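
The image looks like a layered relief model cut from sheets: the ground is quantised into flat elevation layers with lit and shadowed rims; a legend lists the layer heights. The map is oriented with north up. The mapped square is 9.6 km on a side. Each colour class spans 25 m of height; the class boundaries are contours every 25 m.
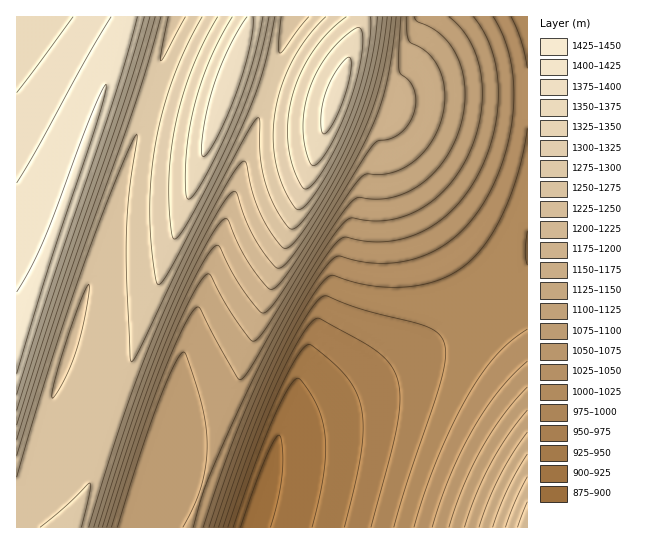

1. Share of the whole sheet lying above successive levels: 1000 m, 86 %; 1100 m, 62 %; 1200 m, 45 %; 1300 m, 24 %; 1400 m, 6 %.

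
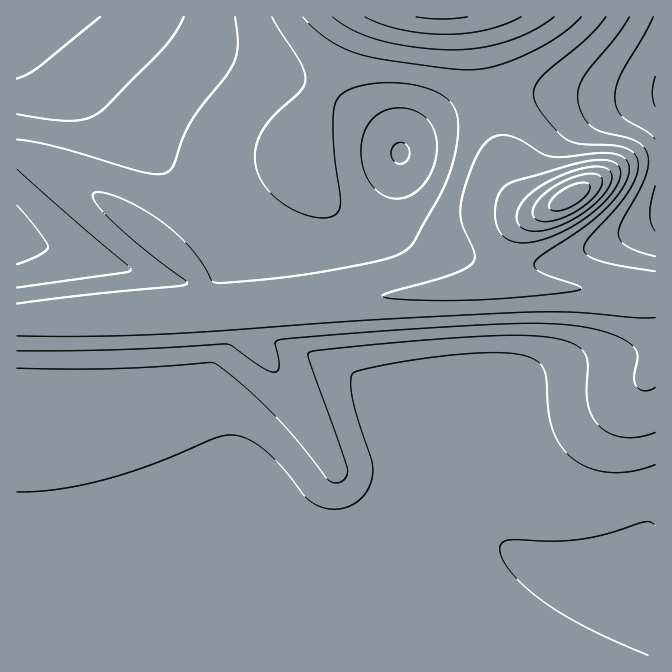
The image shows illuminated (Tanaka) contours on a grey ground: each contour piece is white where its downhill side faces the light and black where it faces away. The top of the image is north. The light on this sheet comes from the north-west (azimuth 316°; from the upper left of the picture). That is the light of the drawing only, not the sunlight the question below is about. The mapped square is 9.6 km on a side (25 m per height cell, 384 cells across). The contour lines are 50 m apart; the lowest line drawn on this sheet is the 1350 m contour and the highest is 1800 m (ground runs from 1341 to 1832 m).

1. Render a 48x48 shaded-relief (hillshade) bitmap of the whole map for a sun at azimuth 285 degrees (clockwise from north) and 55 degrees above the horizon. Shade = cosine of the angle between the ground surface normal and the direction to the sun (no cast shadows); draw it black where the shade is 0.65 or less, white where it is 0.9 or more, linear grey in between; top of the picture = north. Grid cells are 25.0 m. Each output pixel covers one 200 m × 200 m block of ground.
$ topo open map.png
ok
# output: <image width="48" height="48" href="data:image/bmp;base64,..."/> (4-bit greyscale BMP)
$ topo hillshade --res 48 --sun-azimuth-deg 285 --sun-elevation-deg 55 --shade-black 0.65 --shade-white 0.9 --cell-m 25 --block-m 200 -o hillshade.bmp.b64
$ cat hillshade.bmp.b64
<image width="48" height="48" href="data:image/bmp;base64,Qk32BAAAAAAAAHYAAAAoAAAAMAAAADAAAAABAAQAAAAAAIAEAAATCwAAEwsAABAAAAAAAAAAAAAAABEREQAiIiIAMzMzAERERABVVVUAZmZmAHd3dwCIiIgAmZmZAKqqqgC7u7sAzMzMAN3d3QDu7u4A////AKqqqqqqqqqqqqqqqqqqqqqqqqqqqqqqqqqqqqqqqqqqqqqqqqqqqqqqqqqqqqqqqqqqqqqqqqqqqqqqqqqqqqqqqqqqqqqqqqqqqqqqqqqqqqqqqqqqqqqqqqqqqqqqqqqqqqqqqqqqqqqqqqqqqqqqqqqqqqqqqqqqqqqqqqqqqqqqqqqqqqqqqqqqqqqqqqqqqqqqqqqqqqqqqqqqqqqqqqqqqqqqqqqqqqqqqqqqqqqqqqqqqqqqqqqqqqqqqqqqqqqqqqqqqqqqqqqqqqqqqqqqqqqqqqqqqqqqqqqqqqqqqpmZqqqqqqqqqqqqqqqqqqqqqqqqqqqqqYiJmqqqqqqqqqqpmqqqqqqqqqqqqqq7uYd4maqqqqqqqqqZmaqqqqqqqqqqqqu8yoZniaqqqqu7qqqZmaqqqqqqqqqqqqvMy4ZXiaqqqru7u6qZmKqqqqqqqqqqqrvMyoZniaqqqru7u7qpiKqqqqqqqqqqqrzMuXZ4maqqq7u7u7upiKqqqqqqqqqqq7zLqGZ4maqqq7vMzMuqmKqqqqqqqqqqq8zLl2eJmaqqq7vMzMy6maqqqqqqqqqqu8y5dmeJmaqqq7vMzczLqaqqqqqqqqqrvMuodniZmZqqqrvM3d3LqqqqmZmZmZqrvLqXZ3iZmZmaqrvMzd3MupmZmZmZmZmry7l2Z4iZmZmZmqu8zN3cu3d3d3d3d3eKu6hmeIiIiIiIiZmrvMzMu3d3d3d3d2ZnmYd3ZmZmZmZnd3iJqru7upmZiIiId3d3d3dmZmZmVVVVVWZniJmqmbu7uqqqqZmZmIiIh3d3dmZmZWZmd4iJiMzMzLu7u7u7uqqqqqqZmZiIh3d4iImZmczMzMzMu7u7u7u7u7u7u7uqqpmZmqqqqszMzMzMzLqau7u7u7u7zMy7uqqqqqqqqru7u8zMy6mIq7u7u7u7zMzMu6mIiZmqqru7zMzLupiIm7u7u7u7vMzMy6hlVniJmbu7zMy7qYiZqru6qqqrvMzMzMpyABRniLvMzMu6mZmqq7u6qpmqvN3d3e7GAAAUZ8zMzLupmZqru7u6qZmavN7t3e//gAAANczMy7qZmqu7u7u6mYiJve/+3d//+wAAAczLuqmaqru7u7u6mHd4re//7czv/7IAAMy7qpqqu7u7zLu6mGZorO//7bu83ckwALuqqqq7u7vMzMu6l2VnnO//7bqau7qFEKqqqqu7u7zMzMu6mGVnm97/7LqYiaqYZaqqq7u7u8zMzMu6mHZnm83u3LqYiImZh6q7u7u7vMzMzMy7qYd3irzdy6mYh3iIiLu7u7u7zMzMzMy7qYh4iavMuqmIh3d3d7u7u7u8zMzMzMy7upmImaqqqpiId3d3d7u7u7vMzMzMzMzLuqmZmZmZmYh3d2ZmZ7u7u7vMzMzMzMzLu6qZmZiIiHd2ZmZmZru7u7vMzMzMzMzMu7qpmIiHd2ZmVVVVVru7u7zMzMzMzMzMy7qpmId3ZmVVVVVVVbu7u7zMzMzMzd3MzLuqmId2ZlVVRERERQ=="/>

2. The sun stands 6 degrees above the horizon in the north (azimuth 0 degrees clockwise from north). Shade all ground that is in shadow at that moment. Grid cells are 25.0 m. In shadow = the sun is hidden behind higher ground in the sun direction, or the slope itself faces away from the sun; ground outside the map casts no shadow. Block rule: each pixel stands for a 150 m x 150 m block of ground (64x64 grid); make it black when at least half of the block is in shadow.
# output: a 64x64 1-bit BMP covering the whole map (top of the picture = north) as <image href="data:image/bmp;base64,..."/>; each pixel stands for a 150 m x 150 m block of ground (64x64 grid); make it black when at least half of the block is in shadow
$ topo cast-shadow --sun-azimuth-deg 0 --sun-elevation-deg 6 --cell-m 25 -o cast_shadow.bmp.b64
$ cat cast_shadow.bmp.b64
<image width="64" height="64" href="data:image/bmp;base64,Qk0+AgAAAAAAAD4AAAAoAAAAQAAAAEAAAAABAAEAAAAAAAACAAATCwAAEwsAAAIAAAAAAAAA////AAAAAAAAAAAAAAAAAAAAAAAAAAAAAAAAAAAAAAAAAAAAAAAAAAAAAAAAAAAAAAAAAAAAAAAAAAAAAAAAAAAAAAAAAAAAAAAAAAAAAAAAAAAAAAAAAAAAAAAAAAAAAAAAAAAAAAAAAAAAgAAAAAAAAAHAAAAAAAAAA8AAAAAAAAADwAAAAAAAAAPAAAAAAAAAAAAABwAAAAAAAAAHAAAAAAAAAA8AAAAAAAH/j4EAAAAAB///gQ///gAf//+A////AD///4D///8A////gP///4H////A////g////8D///+P////wP///5/////g//////////j///////////////////////////////8AH////////wAAAB//////AAAAAAD///wAAAAAAAAfwAAAAAAAAD/gAA4AAAAAf+AAfAAAAAB/8ADwAAAAAP/4AeAAAAAA//gDwAAAAAB//A8AAAAAAB/8HAAAAAAAB/44AAAAAAAB/mAAAAAAAAB+gAAAAAOAAB4AAAAAD8AAAAAAAAAP4AAAAAAAAB/wAAAAAAAAH/AAAAAAAAA/+AAAAAAAAD/8AAAAAAAAP/8AAAAAAAB///AAAAAAAH///gAAAAAA////AAAAAAD///+AAAAAAf///8AAAAAD////4AAAAAP////gAAAAA////+AAAAAD////4A=="/>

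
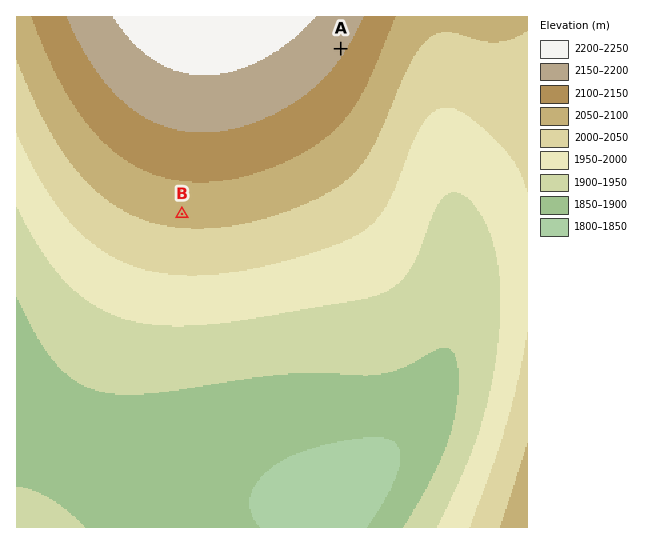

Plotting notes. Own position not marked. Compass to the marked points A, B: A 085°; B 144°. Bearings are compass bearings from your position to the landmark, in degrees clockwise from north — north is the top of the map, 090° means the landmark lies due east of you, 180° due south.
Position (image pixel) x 79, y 72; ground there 2130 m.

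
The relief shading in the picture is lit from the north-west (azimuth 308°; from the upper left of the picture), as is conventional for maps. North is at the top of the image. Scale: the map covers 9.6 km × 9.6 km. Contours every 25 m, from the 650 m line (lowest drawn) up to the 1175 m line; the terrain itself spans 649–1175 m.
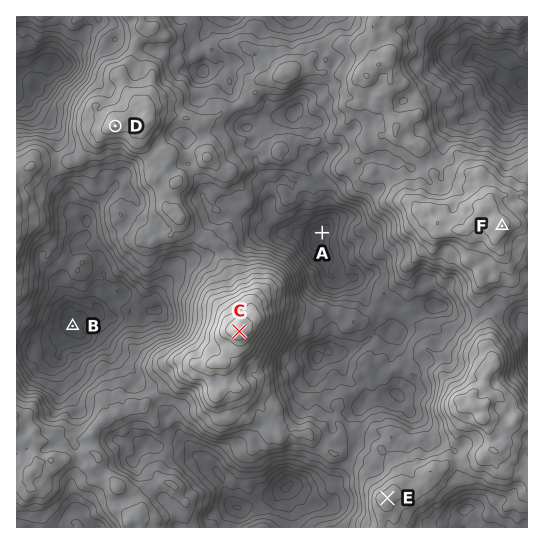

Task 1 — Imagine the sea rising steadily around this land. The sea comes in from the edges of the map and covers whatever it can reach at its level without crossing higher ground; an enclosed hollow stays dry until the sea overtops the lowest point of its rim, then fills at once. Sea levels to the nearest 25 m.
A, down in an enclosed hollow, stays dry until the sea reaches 875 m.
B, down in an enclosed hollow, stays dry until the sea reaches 800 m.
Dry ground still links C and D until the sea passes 900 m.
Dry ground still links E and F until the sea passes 925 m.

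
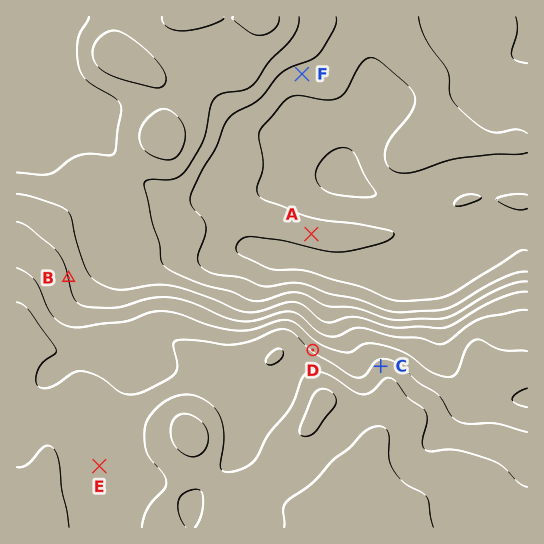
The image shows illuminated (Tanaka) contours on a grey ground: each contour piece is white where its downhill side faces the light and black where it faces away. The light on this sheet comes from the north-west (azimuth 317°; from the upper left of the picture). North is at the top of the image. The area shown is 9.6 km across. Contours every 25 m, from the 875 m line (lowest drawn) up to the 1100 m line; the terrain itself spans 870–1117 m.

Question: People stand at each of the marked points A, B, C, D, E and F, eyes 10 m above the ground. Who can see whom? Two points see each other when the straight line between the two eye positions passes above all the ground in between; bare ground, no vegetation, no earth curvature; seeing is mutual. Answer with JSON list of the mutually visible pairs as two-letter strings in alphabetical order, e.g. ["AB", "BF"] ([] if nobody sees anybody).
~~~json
["AB", "AC", "AD", "AF", "BF", "CD", "CF", "DF"]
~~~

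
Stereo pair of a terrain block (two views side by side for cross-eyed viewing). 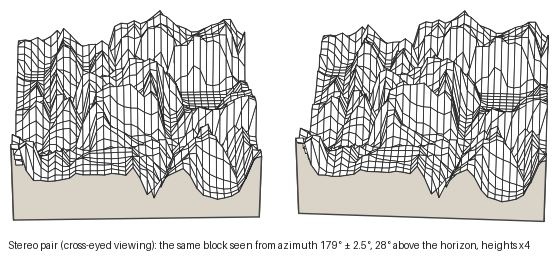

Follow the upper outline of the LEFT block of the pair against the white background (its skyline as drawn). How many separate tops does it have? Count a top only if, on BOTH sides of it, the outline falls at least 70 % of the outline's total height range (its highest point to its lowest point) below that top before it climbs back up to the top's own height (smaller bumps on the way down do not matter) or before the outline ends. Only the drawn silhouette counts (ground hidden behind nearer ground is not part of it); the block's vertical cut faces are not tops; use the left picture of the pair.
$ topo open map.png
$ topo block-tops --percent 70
1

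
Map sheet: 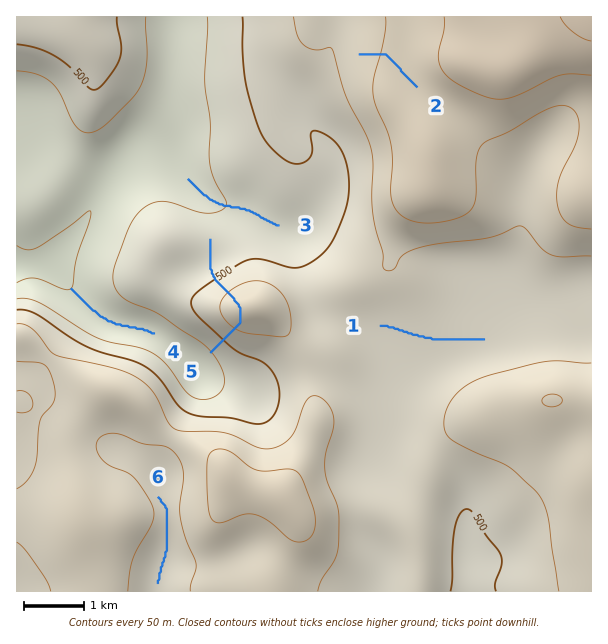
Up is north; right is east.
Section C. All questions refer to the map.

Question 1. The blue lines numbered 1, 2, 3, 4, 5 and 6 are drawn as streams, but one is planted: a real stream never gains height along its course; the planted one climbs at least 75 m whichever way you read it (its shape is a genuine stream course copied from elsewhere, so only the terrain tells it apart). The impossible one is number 5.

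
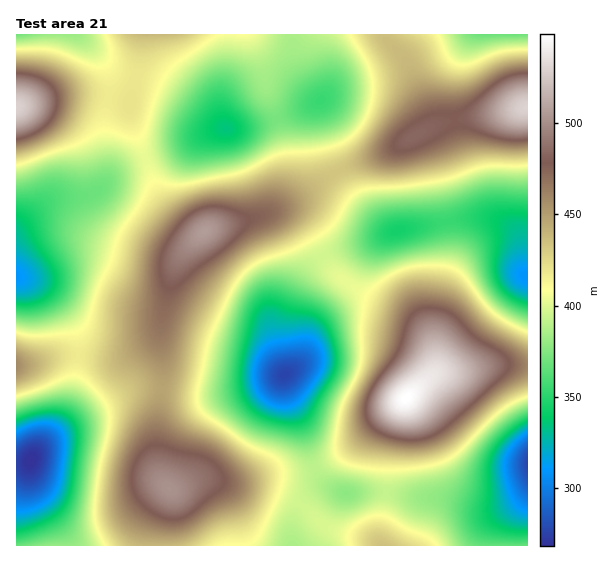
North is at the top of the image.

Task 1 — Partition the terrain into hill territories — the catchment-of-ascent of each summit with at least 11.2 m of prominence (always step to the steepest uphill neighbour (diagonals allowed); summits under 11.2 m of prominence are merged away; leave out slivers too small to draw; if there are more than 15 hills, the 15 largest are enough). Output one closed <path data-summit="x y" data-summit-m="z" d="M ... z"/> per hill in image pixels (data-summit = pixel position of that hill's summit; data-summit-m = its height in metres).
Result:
<path data-summit="205 232" data-summit-m="507" d="M319 102l-56 21-24 6-24 1-40 19-44 14-14 8-23 22-15 4-22 1-12 5-28 25-1 48 22 9 22 19 13 20 6 19-2 25-5 28-11 25-14 18 0 2 27-20 57-31 23-1 43 6 29-1 40-11 17-8 5-4 1-12-4-19 0-23 10-25 10-20 13-13 12-6 44-12 18-9-21-17-27-32-13-31z"/><path data-summit="406 399" data-summit-m="549" d="M489 218l-22 0-74 13-19 10-32 8-20 8-17 15-4 7-16 38 0 23 4 25-5 10 0 5 5 17 14 28 10 42 4 8 14 12 11 6 49 0 28 5 23 0 36 9 20 0 8-2 11-6 10-8 1-214-4-4-3-28-4-10-15-13z"/><path data-summit="527 108" data-summit-m="530" d="M527 34l-235 1 4 30 12 22 12 13 0 9 15 55 12 23 24 28 20 16 76-13 22 0 13 4 7 4 11 14 4 33 3 4z"/><path data-summit="170 489" data-summit-m="502" d="M283 375l-33 14-36 6-29-1-31-5-23 1-50 27-30 20-16 16-4 7-2 9 4 16 28 46 4 14 226 1 1-23 5-14 7-9 9-7 9-4 14 0-13-8-10-14-8-34-16-36z"/><path data-summit="17 107" data-summit-m="529" d="M78 34l-62 1 1 195 28-27 12-5 22-1 15-4 9-8 4-9-3-55 5-28-1-20-11-20z"/><path data-summit="147 35" data-summit-m="438" d="M229 34l-150 1 18 18 10 16 2 11 0 13-5 28 3 28 0 27-2 7 12-12 14-8 44-14 27-14 23-7-4-11-1-17 8-35z"/><path data-summit="383 545" data-summit-m="435" d="M527 489l-10 10-19 8-20 0-36-9-23 0-28-5-49 0-12-4-8 0-15 8-10 12-5 14-1 17 2 6 222 0 4-27 9-19z"/><path data-summit="17 365" data-summit-m="459" d="M18 277l-2 0 0 186 9 0 7-4 7-11 16-17 13-23 8-31 3-34-6-19-13-20-22-19z"/>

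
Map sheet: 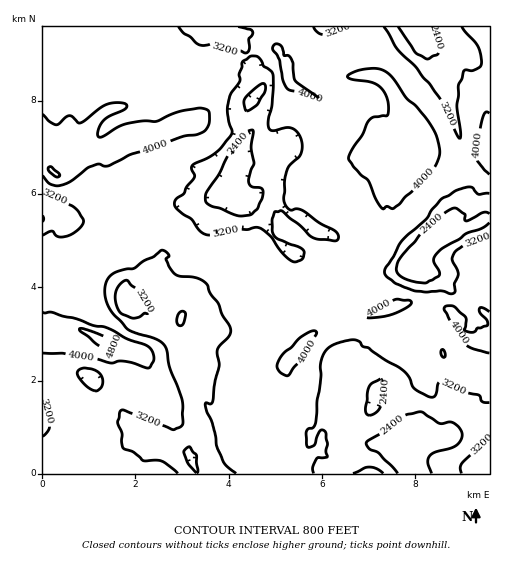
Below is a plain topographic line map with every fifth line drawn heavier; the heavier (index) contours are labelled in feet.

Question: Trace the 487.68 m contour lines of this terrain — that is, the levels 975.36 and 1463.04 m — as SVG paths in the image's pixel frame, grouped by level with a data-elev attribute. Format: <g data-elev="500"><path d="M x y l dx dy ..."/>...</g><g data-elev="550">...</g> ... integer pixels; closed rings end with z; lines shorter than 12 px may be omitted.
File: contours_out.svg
<g data-elev="975.36"><path d="M178 473l-15-11-6-2-14 1-9-9-10-3-2-2 0-13-4-12 3-11 3-1 49 20 7-3 3-3 0-21-13-36-5-21-8-7-22-6-8-4-17-19-3-8-2-8 1-12 5-7 11-5 13-2 9-7 10-5 8-6 3 1 4 4-3 5 9 14 5 2 17 2 9 5 4 11 8 9 4 12 8 13-1 8-12 14 2 16-4 14-3 22-1 2-5-1-1 2 2 7 5 11 4 22 7 17 13 11"/><path d="M313 473l0-5 4-10 10-1-1-6 2-7-2-10-2-4-4 1-6 14-5 2-3-3 0-11 3-4 4-1 3-5 6-65 5-9 10-6 15-3 7 2 4 4 5 2 18 12 17 10 6 8 5 10 14 8 7 0 3-12 4-3 18 10 19 4 3 7 7 1"/><path d="M383 473l-6-4-8-2-16 6"/><path d="M489 437l-27 26-2 5 1 5"/><path d="M43 402l5 3-2 7 0 5 4 10-2 4-5 5"/><path d="M95 391l-7-4-7-7-4-6 2-4 4-2 9 1 8 5 3 5-1 6-2 4z"/><path d="M179 325l2 1 3-3 2-8-2-4-4 1-2 3-1 7z"/><path d="M129 317l7 1 8-5 4 1 2-8-1-2-4 0-8-14-10-10-5 2-4 5-3 11 5 14z"/><path d="M292 261l-11-9-10-15-10-9-6-1-7 3-12 0-24 5-6 0-6-4-8-11-11-7-6-8 1-6 8-6 3-7 7-9-2-8 0-4 24-12 16-19 0-4-3-8-2-10 3-15 10-16-1-7 4-12 8-6 7 1 6 9 7 5 2 3 0 17-1 16-4 13 1 8 5 3 12-3 6 0 7 6 3 8 0 7-2 6-10 10-4 7-2 26 1 7 5 5 7-1 7 2 15 12 15 7 4 5 0 4-3 2-21-3-5-3-8-9-18-14-8 0-3 8 0 11 2 4 4 4 22 9 4 4-2 8-6 2z"/><path d="M489 236l-24 9-11 8-2 7 6 14-4 9 1 8-2 2-13-2-14 1-12-1-19-8-10-9 0-6 9-12 7-15 25-22 6-9 10-11 15-9 11-3 4 1 7 6 10-1"/><path d="M43 194l9 1 11 8 10 3 5 5 6 10-5 8-11 7-9 1-7-6-9 4"/><path d="M238 27l12 2 3 2-1 4-3 4 0 10-2 4-6-2-14-1-14-6-9 2-5-1-8-8-7-4-6-6"/><path d="M349 27l-23 8-8-2-4-6"/><path d="M462 27l16 19 4 17-1 3-4 3-5 2-6-1-2 1-2 8-4 6-1 22 3 23 0 8-4-4-17-36-23-31-19-18-13-22"/></g><g data-elev="1463.04"><path d="M100 346l13 1 2-2-4-5-6-3-17-7-9-1 1 2z"/><path d="M58 177l2-1-1-3-7-6-4 0 2 5z"/></g>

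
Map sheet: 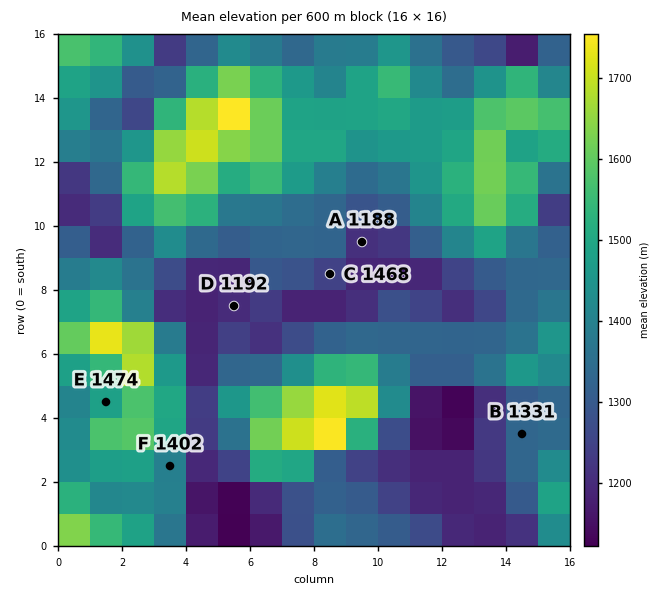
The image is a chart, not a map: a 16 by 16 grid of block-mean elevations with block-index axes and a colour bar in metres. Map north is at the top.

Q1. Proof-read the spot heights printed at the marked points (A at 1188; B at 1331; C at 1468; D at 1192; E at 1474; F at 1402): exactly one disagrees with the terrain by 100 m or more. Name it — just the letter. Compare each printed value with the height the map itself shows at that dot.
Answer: C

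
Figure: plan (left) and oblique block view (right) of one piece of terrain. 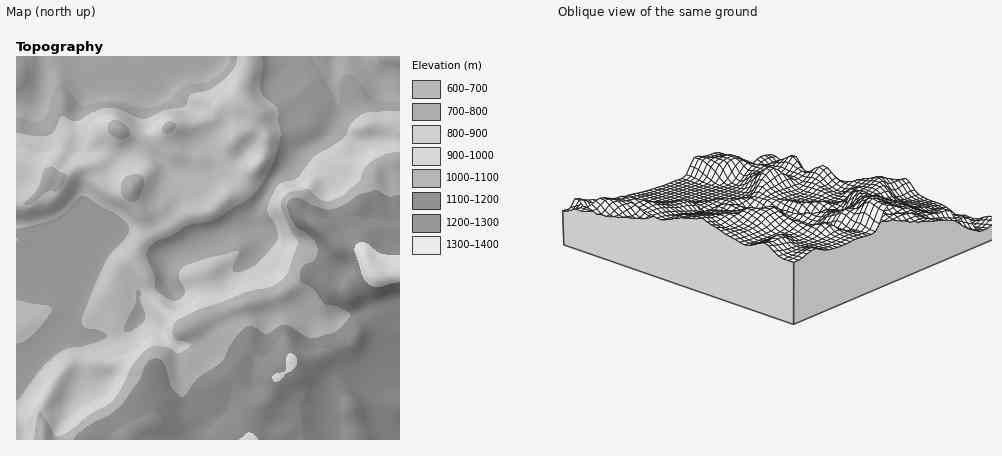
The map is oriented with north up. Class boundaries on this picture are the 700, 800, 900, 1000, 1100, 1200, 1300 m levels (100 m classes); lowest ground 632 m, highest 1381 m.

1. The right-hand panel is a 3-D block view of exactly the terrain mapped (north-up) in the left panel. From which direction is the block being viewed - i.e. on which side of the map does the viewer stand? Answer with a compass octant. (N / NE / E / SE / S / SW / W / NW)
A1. SE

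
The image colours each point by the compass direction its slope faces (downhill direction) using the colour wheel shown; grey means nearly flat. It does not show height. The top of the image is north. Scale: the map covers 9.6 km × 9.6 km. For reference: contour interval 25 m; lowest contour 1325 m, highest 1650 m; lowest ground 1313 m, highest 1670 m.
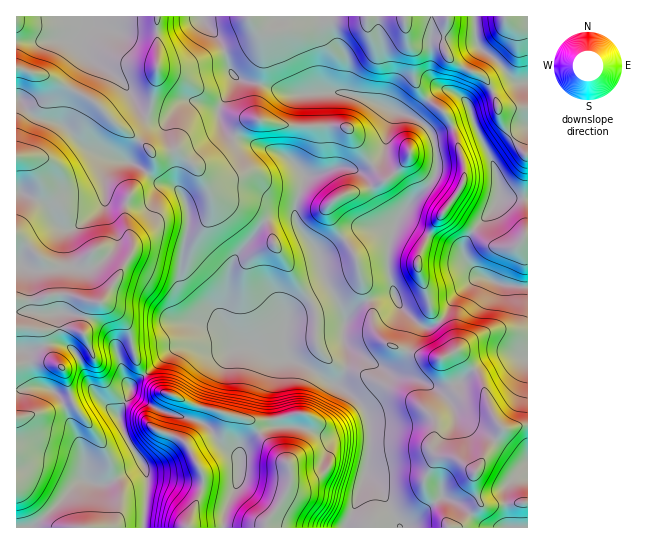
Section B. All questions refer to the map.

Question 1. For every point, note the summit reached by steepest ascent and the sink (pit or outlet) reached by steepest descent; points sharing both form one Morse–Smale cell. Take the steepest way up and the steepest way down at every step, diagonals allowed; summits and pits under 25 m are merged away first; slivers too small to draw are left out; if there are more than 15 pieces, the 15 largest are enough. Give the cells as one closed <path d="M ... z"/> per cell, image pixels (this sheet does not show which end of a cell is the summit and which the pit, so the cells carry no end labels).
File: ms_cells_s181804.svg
<path d="M127 161l-14 0-5 5-4 9 0 30-10 10-23 14-9-1-9-10-2-8-8-7-22-11-5 1 0 196 26-2 9 2 8 6 24 56 1 27 10 6 13 0 9-5-4-6-4-19-13-23-19-22-5-11-6-25-16-18-8-26 29-1 12 4 1-10 5-16 3-3 12 0 22 19 6 12 6 29 8 12 24-23 12-5 60 1 6-2-5-2-25-28-16-9-20-24 0-25 7-29 0-20-5-14-8-8-18-6-14-12z"/><path d="M474 16l-271 0 0 3 17 22 12 33 9 6 25 5 27 10 29-3 27 1 61 23 12 7 11 12 40-15 20 43 6 19 1 15 27 2 1-116-13-2-24-25-12-9-3-6z"/><path d="M73 40l-57 2 0 56 4 1 11 16 32 10 24 23 24 11 20 4 12 6 14 12 16 4 7 6 8 18 0 20-7 29-1 21 5 11 10 11 28 22 0-13 4-12 1-20 7-20 31-38 11-4 18 1 1-15 8-20-1-9-16-16-24-10-33-11-7-7-4-10 0-10-4-2-26-7-11 5-13 14-12 0-7-3-6-5-13-24-12-11-22-15-10-10-4-8z"/><path d="M394 295l-8 0-17 5-14 8-8 10-4 16 4 13 0 18-10 21 14 9 13 12 4 8 3 27-4 33 14 16 19 36 55 1 6-3 19-20-7-23 2-9 25-42 3-3 4 1 21-4 0-67-15-5-18 3-21 13-13 14-16 6-8 0-23-10-21-3-9-6 6 1 5-3 9-9 13-34-18-20z"/><path d="M293 216l-16 0-11 4-29 34-8 17-6 48 9 15 10 10 27 11 15 3-7 7-5 28 3 24 4 10 18 0 29 9 25-7 16-1 2-7-5-14-13-12-14-9 10-21 0-18-4-13 2-13 10-13 14-8 26-6-7-23 0-21 5-20-20-2-14 1-40 26-18-24z"/><path d="M473 120l-19 5-22 10 5 20-1 19-5 9-19 18-11 13-8 15-4 13-1 29 9 31 20 21 10 5 10-4 8-9 6-12 8-11 15-12 9-3-6-4-10-11-4-12 4-11 30-36 3-12-7-28z"/><path d="M369 427l-24 4-14 5-34-9-27 0-15 8-14 12-2 32-15 34 0 14 121 1 11-23 11-32 4-31 0-13z"/><path d="M202 16l-113 0-2 11-10 15 6 9 10 10 22 15 12 11 13 24 9 6 16 2 13-14 11-5 30 8 16-26 0-5-6-8-2-14-7-14-16-19z"/><path d="M237 77l-18 32 1 14 10 13 33 11 24 10 18 19 13-1 16-7 16 0 12 3 19-14 13-46-45-18-27-1-29 3z"/><path d="M250 347l-69 0-12 5-24 22 8 12 8 6 12 3 24 10 2 5-3 11 13 6 10 15 16 11 4 6 2-12 9-8 20-12 9-1-4-9-3-24 5-28 7-7-15-3z"/><path d="M485 277l-11 3-15 12-8 11-6 12-8 9-10 4-9-5-14 36-9 9-5 3-6-1 9 6 21 3 23 10 8 0 16-6 13-14 21-13 18-3 14 4 1-70-25-2z"/><path d="M103 303l-12 0-3 3-5 16-1 10-12-4-30 2 3 3 1 10 5 12 16 18 6 25 5 11 27 34 8 19 1 11 3 5 3 1 25-16-19-30-5-20 12-20 1-8 12-11-7-11-6-29-6-12z"/><path d="M19 99l-3 0 0 92 27 12 8 7 2 8 9 10 9 1 23-14 10-10 1-34 8-10 8 0-10-2-24-11-24-23-28-8-8-7z"/><path d="M42 387l-26 3 1 138 14 0 19-16 29-31 6-2-2-28-18-44-10-15z"/><path d="M131 391l-12 22 0 4 5 16 19 30 4 11-3 53 43 1 16-41 0-13-18-31 10-22-32-9-25-13-6-5z"/>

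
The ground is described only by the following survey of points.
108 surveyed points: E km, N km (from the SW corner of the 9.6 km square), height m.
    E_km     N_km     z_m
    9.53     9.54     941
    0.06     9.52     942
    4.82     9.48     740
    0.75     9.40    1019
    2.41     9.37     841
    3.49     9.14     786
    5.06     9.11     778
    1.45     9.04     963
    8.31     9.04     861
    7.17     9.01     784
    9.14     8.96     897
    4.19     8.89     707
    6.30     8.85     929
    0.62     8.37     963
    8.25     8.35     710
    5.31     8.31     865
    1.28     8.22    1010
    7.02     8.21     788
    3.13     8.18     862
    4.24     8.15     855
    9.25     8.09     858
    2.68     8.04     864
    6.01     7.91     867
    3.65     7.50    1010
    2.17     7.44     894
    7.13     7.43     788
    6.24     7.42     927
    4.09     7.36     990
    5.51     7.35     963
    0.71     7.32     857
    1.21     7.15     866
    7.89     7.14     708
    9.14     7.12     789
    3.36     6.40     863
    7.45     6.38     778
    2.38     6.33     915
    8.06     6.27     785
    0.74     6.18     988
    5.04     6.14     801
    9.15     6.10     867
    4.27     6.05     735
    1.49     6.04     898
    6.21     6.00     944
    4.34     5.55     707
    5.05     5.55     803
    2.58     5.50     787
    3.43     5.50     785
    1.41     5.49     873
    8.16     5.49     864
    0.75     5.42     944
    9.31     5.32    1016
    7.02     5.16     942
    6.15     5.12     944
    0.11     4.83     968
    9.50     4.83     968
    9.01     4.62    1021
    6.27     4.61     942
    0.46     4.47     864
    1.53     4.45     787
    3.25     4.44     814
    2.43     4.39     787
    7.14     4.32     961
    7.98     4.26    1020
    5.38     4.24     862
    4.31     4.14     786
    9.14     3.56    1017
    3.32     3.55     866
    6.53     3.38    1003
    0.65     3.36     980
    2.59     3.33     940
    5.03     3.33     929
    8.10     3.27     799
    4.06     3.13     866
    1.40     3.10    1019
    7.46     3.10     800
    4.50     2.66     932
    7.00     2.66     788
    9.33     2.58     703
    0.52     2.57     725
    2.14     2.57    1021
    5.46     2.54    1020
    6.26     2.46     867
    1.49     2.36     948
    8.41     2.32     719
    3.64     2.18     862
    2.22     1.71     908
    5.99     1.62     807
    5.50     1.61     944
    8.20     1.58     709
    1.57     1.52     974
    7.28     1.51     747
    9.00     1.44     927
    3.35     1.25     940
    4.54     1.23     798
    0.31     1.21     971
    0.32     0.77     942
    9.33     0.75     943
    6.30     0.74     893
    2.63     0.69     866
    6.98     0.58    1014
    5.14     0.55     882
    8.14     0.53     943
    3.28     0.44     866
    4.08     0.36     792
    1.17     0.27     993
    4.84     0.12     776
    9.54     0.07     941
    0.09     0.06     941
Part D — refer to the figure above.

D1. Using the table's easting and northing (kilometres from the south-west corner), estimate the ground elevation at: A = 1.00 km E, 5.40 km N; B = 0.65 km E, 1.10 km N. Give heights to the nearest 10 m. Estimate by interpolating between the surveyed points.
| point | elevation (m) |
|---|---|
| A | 940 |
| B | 960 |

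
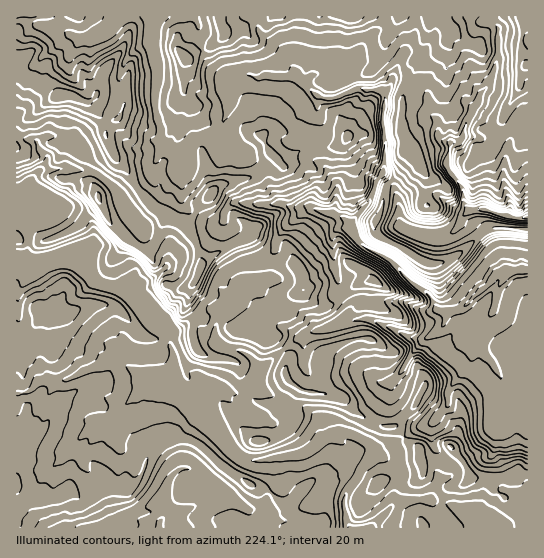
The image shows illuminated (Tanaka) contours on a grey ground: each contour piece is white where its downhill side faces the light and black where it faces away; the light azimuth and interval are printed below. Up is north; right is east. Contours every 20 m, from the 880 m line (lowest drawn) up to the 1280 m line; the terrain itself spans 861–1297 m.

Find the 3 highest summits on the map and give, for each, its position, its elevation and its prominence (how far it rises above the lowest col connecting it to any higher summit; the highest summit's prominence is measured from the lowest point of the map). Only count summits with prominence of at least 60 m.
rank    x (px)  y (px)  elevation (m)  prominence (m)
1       61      95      1297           436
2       183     57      1232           79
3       53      311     1153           88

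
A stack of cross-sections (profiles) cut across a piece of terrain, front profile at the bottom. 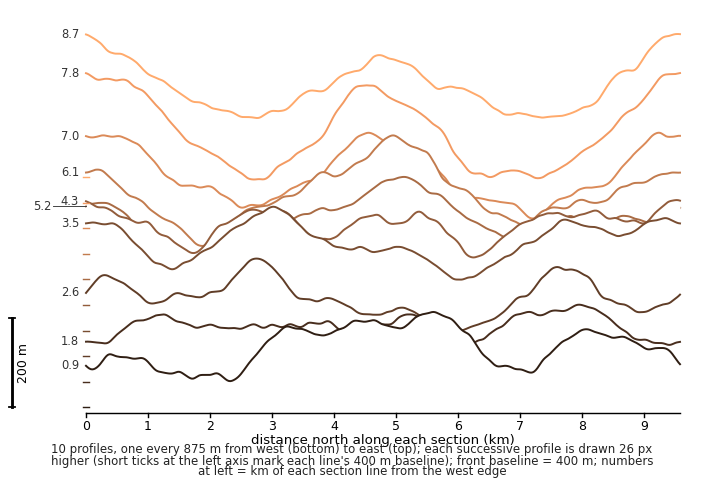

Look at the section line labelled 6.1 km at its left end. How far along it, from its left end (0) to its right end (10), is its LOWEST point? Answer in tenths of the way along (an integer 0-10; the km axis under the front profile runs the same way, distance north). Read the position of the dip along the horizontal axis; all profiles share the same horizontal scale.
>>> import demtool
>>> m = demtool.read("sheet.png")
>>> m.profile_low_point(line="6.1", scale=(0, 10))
2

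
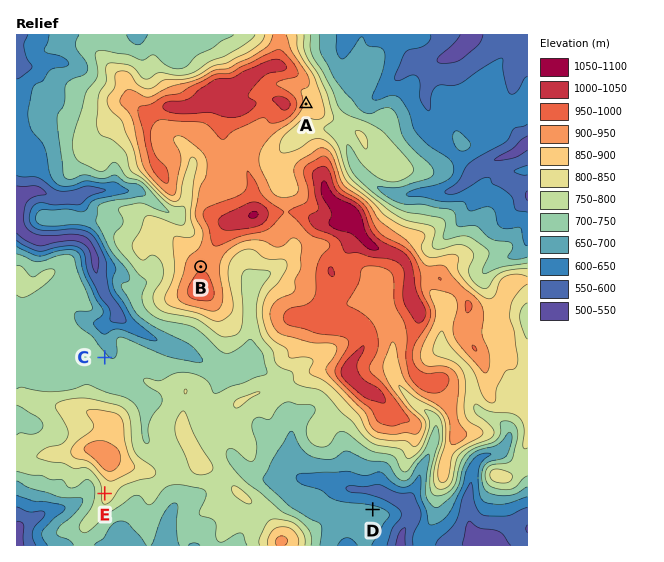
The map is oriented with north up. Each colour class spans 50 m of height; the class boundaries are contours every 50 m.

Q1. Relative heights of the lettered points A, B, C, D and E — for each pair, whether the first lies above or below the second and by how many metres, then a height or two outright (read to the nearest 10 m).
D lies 280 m below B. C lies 230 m below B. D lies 220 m below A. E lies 160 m above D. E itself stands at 820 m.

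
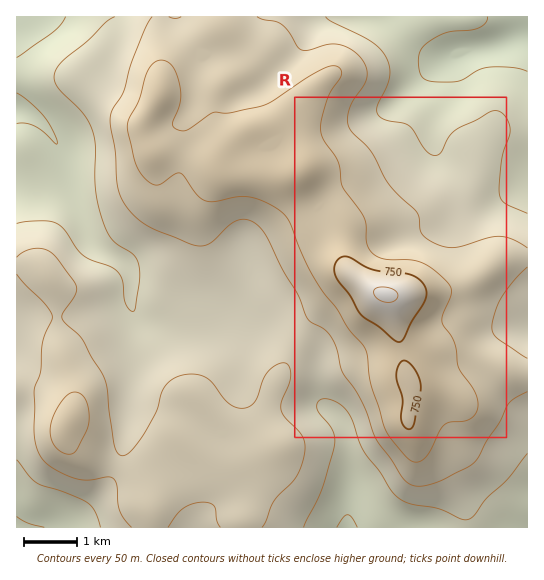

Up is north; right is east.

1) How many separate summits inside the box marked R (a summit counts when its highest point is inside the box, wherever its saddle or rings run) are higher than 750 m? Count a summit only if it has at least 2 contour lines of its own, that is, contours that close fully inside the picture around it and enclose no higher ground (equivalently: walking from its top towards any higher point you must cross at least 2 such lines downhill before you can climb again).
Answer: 1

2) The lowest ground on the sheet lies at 510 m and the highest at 810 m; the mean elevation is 650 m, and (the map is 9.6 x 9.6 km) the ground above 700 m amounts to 15.6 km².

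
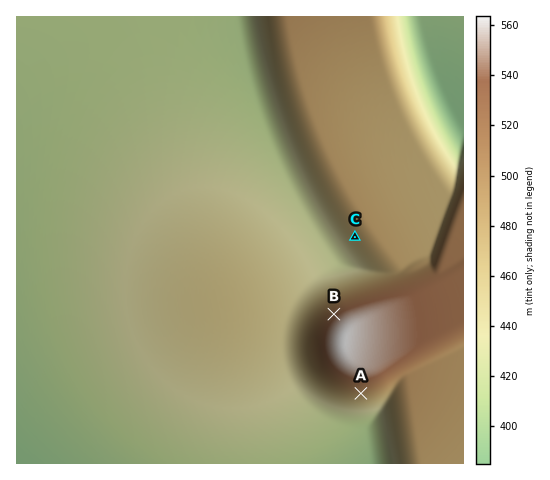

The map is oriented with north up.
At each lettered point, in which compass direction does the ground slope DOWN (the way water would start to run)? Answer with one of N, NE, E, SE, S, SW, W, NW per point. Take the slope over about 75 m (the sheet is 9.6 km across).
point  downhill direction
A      S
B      NW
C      SW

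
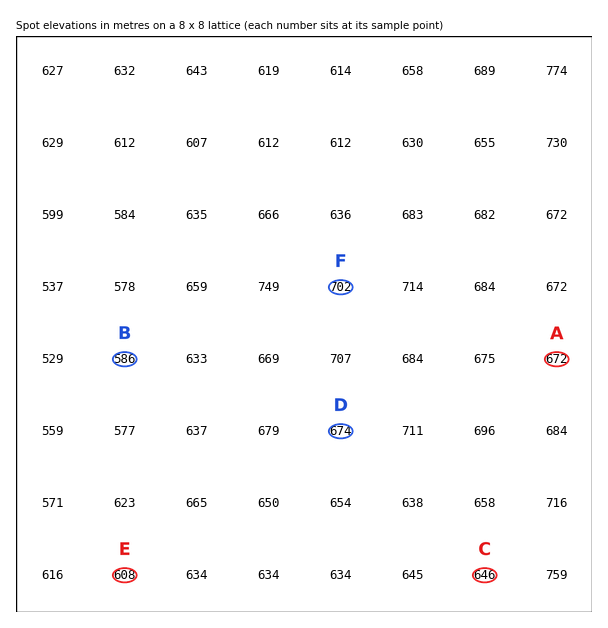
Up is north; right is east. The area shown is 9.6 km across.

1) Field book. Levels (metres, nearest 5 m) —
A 670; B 585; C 645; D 675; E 610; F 700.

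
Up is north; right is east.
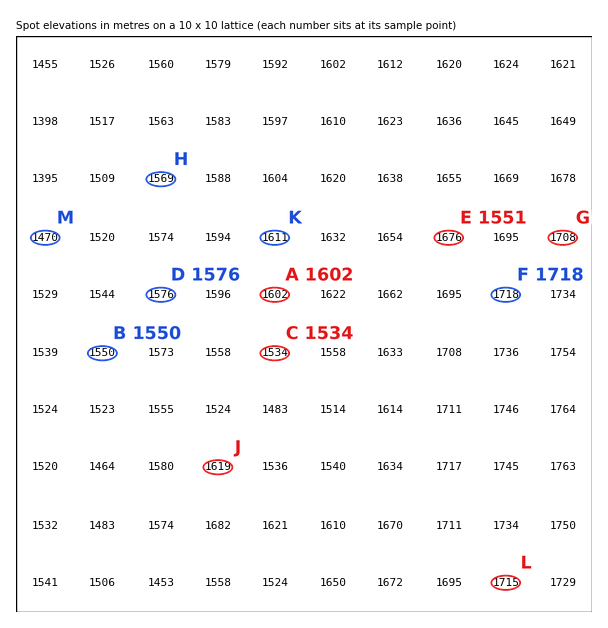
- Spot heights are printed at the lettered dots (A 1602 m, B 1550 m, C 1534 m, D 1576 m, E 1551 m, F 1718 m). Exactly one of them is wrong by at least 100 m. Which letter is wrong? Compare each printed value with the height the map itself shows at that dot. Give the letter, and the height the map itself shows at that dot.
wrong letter E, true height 1676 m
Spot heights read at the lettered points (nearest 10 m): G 1710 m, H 1570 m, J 1620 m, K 1610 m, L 1720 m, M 1470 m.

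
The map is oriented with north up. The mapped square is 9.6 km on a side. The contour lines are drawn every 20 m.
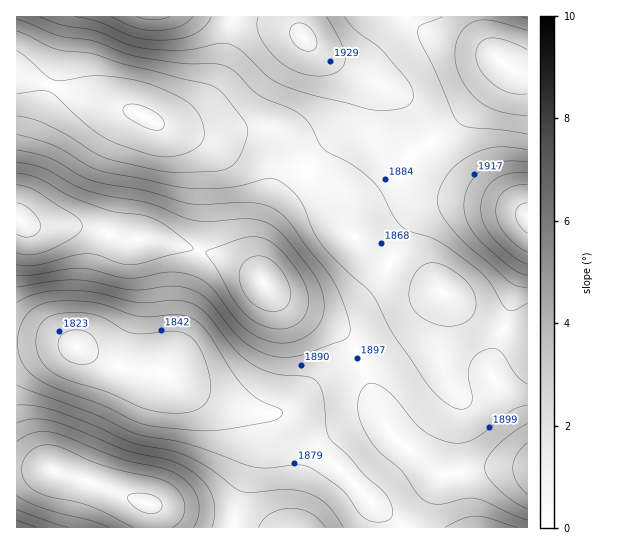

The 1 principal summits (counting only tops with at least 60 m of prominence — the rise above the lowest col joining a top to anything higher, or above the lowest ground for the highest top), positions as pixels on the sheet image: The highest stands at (147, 503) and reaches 1983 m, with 101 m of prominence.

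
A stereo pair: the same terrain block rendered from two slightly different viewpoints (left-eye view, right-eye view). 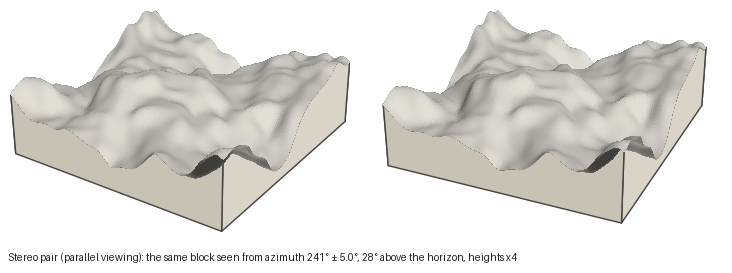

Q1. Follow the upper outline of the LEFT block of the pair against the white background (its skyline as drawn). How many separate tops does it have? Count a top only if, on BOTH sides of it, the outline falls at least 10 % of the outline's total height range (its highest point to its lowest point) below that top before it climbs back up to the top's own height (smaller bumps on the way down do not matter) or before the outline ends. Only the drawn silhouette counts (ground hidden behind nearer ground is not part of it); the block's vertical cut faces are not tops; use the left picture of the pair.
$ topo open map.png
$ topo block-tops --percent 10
3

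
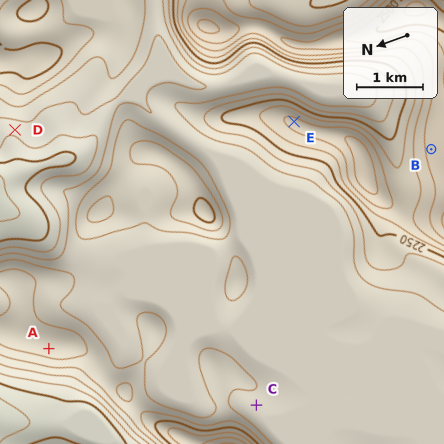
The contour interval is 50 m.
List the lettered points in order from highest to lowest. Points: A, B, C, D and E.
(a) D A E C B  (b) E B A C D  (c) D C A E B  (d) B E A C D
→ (d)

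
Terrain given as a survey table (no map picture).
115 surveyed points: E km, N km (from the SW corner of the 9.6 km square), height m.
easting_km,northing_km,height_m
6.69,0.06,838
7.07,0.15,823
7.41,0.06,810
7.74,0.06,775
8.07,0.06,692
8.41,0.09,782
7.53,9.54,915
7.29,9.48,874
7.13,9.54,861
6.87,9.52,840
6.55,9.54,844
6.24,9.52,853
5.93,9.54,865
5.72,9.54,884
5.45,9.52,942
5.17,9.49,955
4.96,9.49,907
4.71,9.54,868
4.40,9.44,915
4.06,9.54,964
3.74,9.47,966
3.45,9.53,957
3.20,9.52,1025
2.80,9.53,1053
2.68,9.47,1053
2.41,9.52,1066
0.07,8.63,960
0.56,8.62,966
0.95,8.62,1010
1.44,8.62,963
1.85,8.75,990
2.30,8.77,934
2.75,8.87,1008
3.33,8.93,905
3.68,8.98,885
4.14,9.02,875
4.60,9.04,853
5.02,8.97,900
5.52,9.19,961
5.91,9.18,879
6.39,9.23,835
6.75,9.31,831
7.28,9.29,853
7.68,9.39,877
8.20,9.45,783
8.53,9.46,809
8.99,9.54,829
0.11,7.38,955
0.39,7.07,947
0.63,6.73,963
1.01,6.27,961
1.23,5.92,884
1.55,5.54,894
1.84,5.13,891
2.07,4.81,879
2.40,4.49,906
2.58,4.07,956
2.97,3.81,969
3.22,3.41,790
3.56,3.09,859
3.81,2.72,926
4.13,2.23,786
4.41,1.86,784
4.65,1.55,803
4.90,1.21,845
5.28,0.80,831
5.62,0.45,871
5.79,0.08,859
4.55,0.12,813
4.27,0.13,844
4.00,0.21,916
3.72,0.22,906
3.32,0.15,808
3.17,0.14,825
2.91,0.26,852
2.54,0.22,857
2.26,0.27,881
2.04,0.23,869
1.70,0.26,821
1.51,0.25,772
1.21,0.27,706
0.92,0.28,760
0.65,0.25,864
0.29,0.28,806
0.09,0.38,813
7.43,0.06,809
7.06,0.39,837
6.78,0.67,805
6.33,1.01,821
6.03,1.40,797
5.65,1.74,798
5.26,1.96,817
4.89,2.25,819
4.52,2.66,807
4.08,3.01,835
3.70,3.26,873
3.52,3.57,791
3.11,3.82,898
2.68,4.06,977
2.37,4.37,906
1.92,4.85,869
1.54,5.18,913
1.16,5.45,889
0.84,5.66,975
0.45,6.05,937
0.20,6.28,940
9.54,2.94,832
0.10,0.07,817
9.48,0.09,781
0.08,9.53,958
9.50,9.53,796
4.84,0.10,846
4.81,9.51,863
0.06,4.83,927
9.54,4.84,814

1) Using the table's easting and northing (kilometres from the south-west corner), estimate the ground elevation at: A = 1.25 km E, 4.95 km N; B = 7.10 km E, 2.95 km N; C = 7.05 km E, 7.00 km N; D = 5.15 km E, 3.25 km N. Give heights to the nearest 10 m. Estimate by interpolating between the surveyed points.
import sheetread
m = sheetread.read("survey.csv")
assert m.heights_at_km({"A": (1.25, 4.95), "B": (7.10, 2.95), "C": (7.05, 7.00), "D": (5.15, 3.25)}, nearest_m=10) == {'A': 930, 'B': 750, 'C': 890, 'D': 790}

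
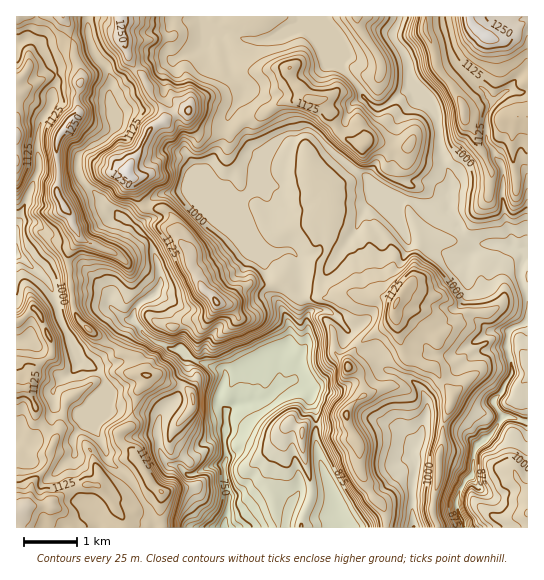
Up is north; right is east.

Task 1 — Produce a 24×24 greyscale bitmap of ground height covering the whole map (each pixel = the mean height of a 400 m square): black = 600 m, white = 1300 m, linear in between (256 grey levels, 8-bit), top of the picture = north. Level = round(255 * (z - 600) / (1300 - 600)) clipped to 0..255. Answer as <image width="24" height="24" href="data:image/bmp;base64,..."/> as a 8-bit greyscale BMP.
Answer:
<image width="24" height="24" href="data:image/bmp;base64,Qk12BgAAAAAAADYEAAAoAAAAGAAAABgAAAABAAgAAAAAAEACAAATCwAAEwsAAAABAAAAAAAAAAAAAAEBAQACAgIAAwMDAAQEBAAFBQUABgYGAAcHBwAICAgACQkJAAoKCgALCwsADAwMAA0NDQAODg4ADw8PABAQEAAREREAEhISABMTEwAUFBQAFRUVABYWFgAXFxcAGBgYABkZGQAaGhoAGxsbABwcHAAdHR0AHh4eAB8fHwAgICAAISEhACIiIgAjIyMAJCQkACUlJQAmJiYAJycnACgoKAApKSkAKioqACsrKwAsLCwALS0tAC4uLgAvLy8AMDAwADExMQAyMjIAMzMzADQ0NAA1NTUANjY2ADc3NwA4ODgAOTk5ADo6OgA7OzsAPDw8AD09PQA+Pj4APz8/AEBAQABBQUEAQkJCAENDQwBEREQARUVFAEZGRgBHR0cASEhIAElJSQBKSkoAS0tLAExMTABNTU0ATk5OAE9PTwBQUFAAUVFRAFJSUgBTU1MAVFRUAFVVVQBWVlYAV1dXAFhYWABZWVkAWlpaAFtbWwBcXFwAXV1dAF5eXgBfX18AYGBgAGFhYQBiYmIAY2NjAGRkZABlZWUAZmZmAGdnZwBoaGgAaWlpAGpqagBra2sAbGxsAG1tbQBubm4Ab29vAHBwcABxcXEAcnJyAHNzcwB0dHQAdXV1AHZ2dgB3d3cAeHh4AHl5eQB6enoAe3t7AHx8fAB9fX0Afn5+AH9/fwCAgIAAgYGBAIKCggCDg4MAhISEAIWFhQCGhoYAh4eHAIiIiACJiYkAioqKAIuLiwCMjIwAjY2NAI6OjgCPj48AkJCQAJGRkQCSkpIAk5OTAJSUlACVlZUAlpaWAJeXlwCYmJgAmZmZAJqamgCbm5sAnJycAJ2dnQCenp4An5+fAKCgoAChoaEAoqKiAKOjowCkpKQApaWlAKampgCnp6cAqKioAKmpqQCqqqoAq6urAKysrACtra0Arq6uAK+vrwCwsLAAsbGxALKysgCzs7MAtLS0ALW1tQC2trYAt7e3ALi4uAC5ubkAurq6ALu7uwC8vLwAvb29AL6+vgC/v78AwMDAAMHBwQDCwsIAw8PDAMTExADFxcUAxsbGAMfHxwDIyMgAycnJAMrKygDLy8sAzMzMAM3NzQDOzs4Az8/PANDQ0ADR0dEA0tLSANPT0wDU1NQA1dXVANbW1gDX19cA2NjYANnZ2QDa2toA29vbANzc3ADd3d0A3t7eAN/f3wDg4OAA4eHhAOLi4gDj4+MA5OTkAOXl5QDm5uYA5+fnAOjo6ADp6ekA6urqAOvr6wDs7OwA7e3tAO7u7gDv7+8A8PDwAPHx8QDy8vIA8/PzAPT09AD19fUA9vb2APf39wD4+PgA+fn5APr6+gD7+/sA/Pz8AP39/QD+/v4A////AN3Pxbu9u7WKVC0yRlJdUE91mXOaXnCQnNXNxMDBuL+ickQ7UVVaU2GdmHmdXnWGmbi0s8C4ubGDaUBNWl5fVIymgnadgVyPmKm0qLCsvpGBbURIYWprZqenf3WXlWB/hqqxqJ2tsYySckBBWXR0fLSfgXiJjmhhc7WropibqZGShz07Q11ddrObi4eJo31jbcSjop6bsquYiEQ+P0BDXZ6vo5eZrZNueb+tlZOlt7OIbU1DQUFGdLGnnqeto6CHdK20k6GroIFsf4FmTURLhp+iqbKtopSBd7KvnbSQepGfr7O0jF5hjJSevbyyqpqHcqubqZeDgoeVveHDlHqFkZ+kwMe4oJKVgJKLrZiNl4Sd2syvl46Nlp6irMe1i3+EeoKVtq25tI++2LWUioqLkZOXmaCPfnx6dI2uzc23oKLTyJmJiYuPk46QjYKCf3p3dZbD4rGVm7nGmYiIio2SlZCHgIB+fY2Lh57P16Ktx7mciIiIiYuTlpCAfoN/fpqjqbjFv7Pj9NuhiIqLiIuVloyElZiGgJmrtMbHvrDX69enmZaRiIuVjZqwp6mMjKyuvszK4raqyOPJu6ihl42Mnru8pqiPpsK/ycy33siks9ji2KymraquwbOil5CHt8vCztK7z8aov9bOya2hp7jDvq+emoWSxr+7wNDCz8q41MCqpaChqr+3nZqno4m7wsPMx8DAz7nS37qnnp2enaKll5mqlZbHw+Hq3MjM1Lzg4b+pnpyfn5mXl6WrjqbJzfXu5g=="/>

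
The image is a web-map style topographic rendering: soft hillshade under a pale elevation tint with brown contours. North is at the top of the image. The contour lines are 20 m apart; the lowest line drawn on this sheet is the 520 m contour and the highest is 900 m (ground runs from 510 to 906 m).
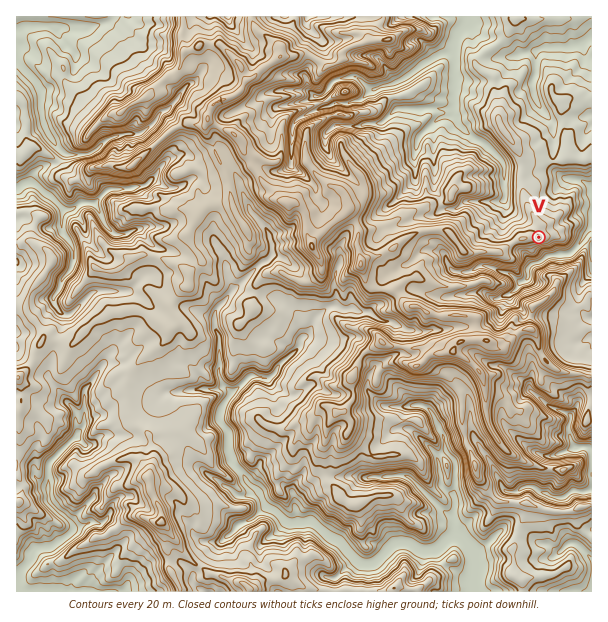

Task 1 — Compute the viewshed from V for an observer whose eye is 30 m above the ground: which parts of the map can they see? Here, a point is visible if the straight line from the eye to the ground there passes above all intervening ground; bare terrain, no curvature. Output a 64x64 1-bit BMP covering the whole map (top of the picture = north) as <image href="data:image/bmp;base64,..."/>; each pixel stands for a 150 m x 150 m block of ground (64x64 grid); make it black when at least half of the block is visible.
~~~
<image width="64" height="64" href="data:image/bmp;base64,Qk0+AgAAAAAAAD4AAAAoAAAAQAAAAEAAAAABAAEAAAAAAAACAAATCwAAEwsAAAIAAAAAAAAA////AAAAAAAAAAAAAAAAAAAAAAAAAAAAAAAAAAAAAAAAAAAAAAAAAAAAAAAAAAAAAAAAAAAAAAAAAAAAAAAAAAAAAAAAAAAAAAAAAAAAAAAAAAAAAAAAAAAAAAAAAAAAAAAAAAAAAAAAAAAAAAAAAAAAAAAAAAAAAAAAAAAAAAAAAAAAAAAAAAAAAAAAAAAAAAAAAAAAAAAAAAAAAAAAAAAAAAAAAAAAAAAAAAAAAAAAAAAAAAAAAAAAAAAAAAAAAAAAAAAAAAAAAAAAAAAAAAAAAAAAAAAAAAAAAAAAAAAAAAAAAAAGAAAAAAAAAD8AAAAAAAAAH8AAAAAAAAAfAAAAAAAAB/8AAAAAAAAcE+AAAAAAAAAB8AAAAAAAB//YAAAAAAAAAPwAAAAAAAABPgAAAAAAACMGAAAAAAAAf0AAAAAAAABw+AAAAAAAAPh4AAAAAAAAeHgAAAAABgQ5mAAAAAAHgv2AAAAAAA3A/OAAAAAAAcA8+AAAAAADgHz/AAAAAAcABP8AAAAABgAD/QAAAAAMAA/9AAAAAAgAHv8AAAAAAAAcDwAAAAAgAAQcAAAAAAAAwB8AAAAAAAOAHwAAAEAID4AwAAAAfEAHgQAAAAAeIAMAgAAAAA8f4QBAAAAABwn4AEAAAAAEB/8CQAAAAAAAfwPgAAAAAAAbA/gAAAAAAAAH/w=="/>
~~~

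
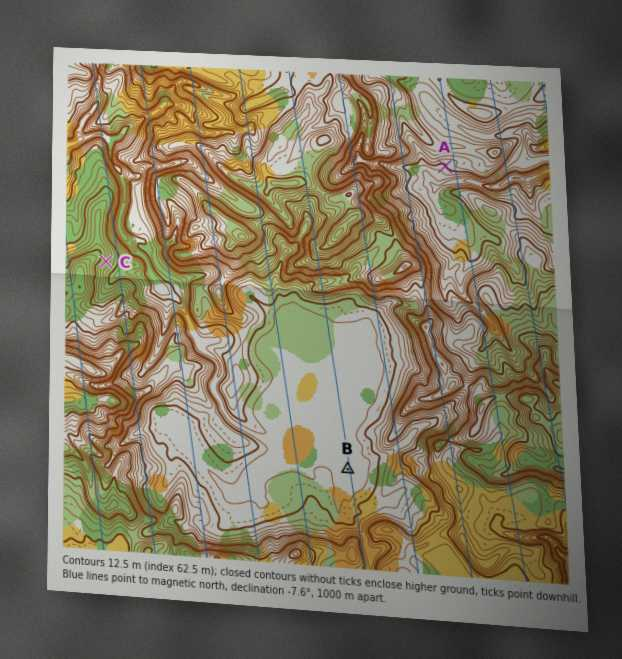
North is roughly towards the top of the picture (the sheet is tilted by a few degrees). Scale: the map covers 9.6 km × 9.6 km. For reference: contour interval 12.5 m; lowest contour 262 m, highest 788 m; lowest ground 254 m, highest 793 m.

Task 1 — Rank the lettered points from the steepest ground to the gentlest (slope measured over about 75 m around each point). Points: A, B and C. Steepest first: C A B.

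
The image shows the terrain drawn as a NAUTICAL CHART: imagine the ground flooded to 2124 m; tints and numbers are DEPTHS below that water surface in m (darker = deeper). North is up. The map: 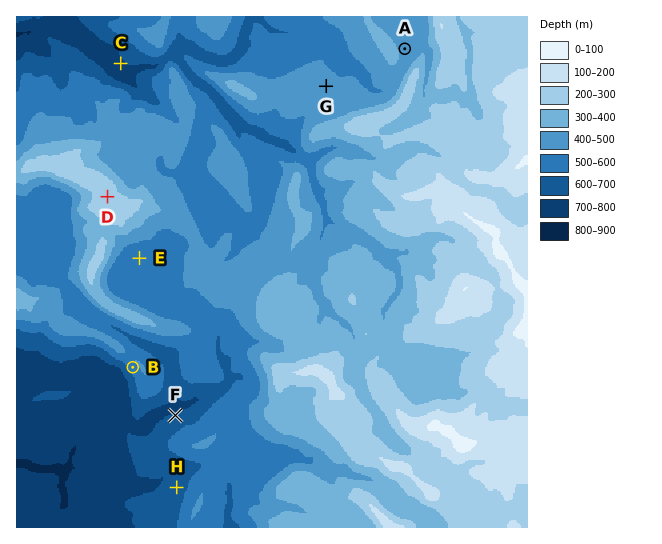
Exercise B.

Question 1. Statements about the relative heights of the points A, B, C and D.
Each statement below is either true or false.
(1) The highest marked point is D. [true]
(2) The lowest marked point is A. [false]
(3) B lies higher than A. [false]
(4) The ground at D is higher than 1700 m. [true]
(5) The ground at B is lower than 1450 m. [false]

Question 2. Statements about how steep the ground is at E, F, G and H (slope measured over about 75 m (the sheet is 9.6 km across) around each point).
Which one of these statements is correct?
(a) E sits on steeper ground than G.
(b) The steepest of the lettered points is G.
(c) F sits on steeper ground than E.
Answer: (c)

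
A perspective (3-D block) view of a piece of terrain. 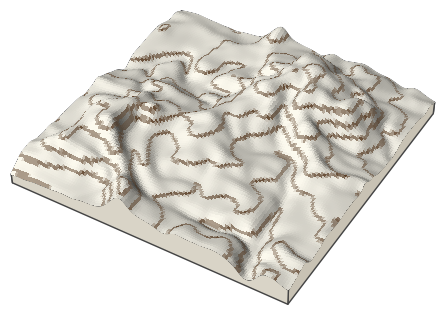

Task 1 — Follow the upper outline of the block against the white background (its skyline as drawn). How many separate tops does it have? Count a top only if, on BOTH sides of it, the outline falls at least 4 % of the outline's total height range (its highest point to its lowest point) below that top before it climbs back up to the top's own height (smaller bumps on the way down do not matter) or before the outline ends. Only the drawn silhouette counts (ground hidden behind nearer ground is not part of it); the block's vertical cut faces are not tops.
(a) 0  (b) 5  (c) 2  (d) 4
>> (c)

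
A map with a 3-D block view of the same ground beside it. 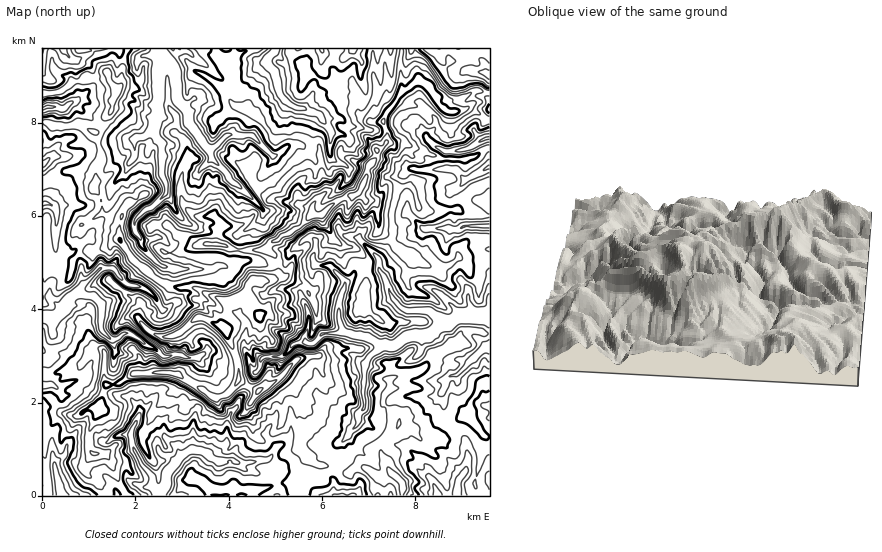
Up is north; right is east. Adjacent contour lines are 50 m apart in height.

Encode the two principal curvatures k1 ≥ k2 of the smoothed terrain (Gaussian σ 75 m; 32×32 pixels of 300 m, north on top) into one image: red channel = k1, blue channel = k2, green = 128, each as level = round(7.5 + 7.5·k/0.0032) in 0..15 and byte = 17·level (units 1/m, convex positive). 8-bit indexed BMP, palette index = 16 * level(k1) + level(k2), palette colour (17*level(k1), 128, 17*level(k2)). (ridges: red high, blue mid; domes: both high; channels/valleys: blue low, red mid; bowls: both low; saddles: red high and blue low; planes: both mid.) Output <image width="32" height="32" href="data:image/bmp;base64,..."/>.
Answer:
<image width="32" height="32" href="data:image/bmp;base64,Qk02CAAAAAAAADYEAAAoAAAAIAAAACAAAAABAAgAAAAAAAAEAAATCwAAEwsAAAABAAAAAAAAAIAAABGAAAAigAAAM4AAAESAAABVgAAAZoAAAHeAAACIgAAAmYAAAKqAAAC7gAAAzIAAAN2AAADugAAA/4AAAACAEQARgBEAIoARADOAEQBEgBEAVYARAGaAEQB3gBEAiIARAJmAEQCqgBEAu4ARAMyAEQDdgBEA7oARAP+AEQAAgCIAEYAiACKAIgAzgCIARIAiAFWAIgBmgCIAd4AiAIiAIgCZgCIAqoAiALuAIgDMgCIA3YAiAO6AIgD/gCIAAIAzABGAMwAigDMAM4AzAESAMwBVgDMAZoAzAHeAMwCIgDMAmYAzAKqAMwC7gDMAzIAzAN2AMwDugDMA/4AzAACARAARgEQAIoBEADOARABEgEQAVYBEAGaARAB3gEQAiIBEAJmARACqgEQAu4BEAMyARADdgEQA7oBEAP+ARAAAgFUAEYBVACKAVQAzgFUARIBVAFWAVQBmgFUAd4BVAIiAVQCZgFUAqoBVALuAVQDMgFUA3YBVAO6AVQD/gFUAAIBmABGAZgAigGYAM4BmAESAZgBVgGYAZoBmAHeAZgCIgGYAmYBmAKqAZgC7gGYAzIBmAN2AZgDugGYA/4BmAACAdwARgHcAIoB3ADOAdwBEgHcAVYB3AGaAdwB3gHcAiIB3AJmAdwCqgHcAu4B3AMyAdwDdgHcA7oB3AP+AdwAAgIgAEYCIACKAiAAzgIgARICIAFWAiABmgIgAd4CIAIiAiACZgIgAqoCIALuAiADMgIgA3YCIAO6AiAD/gIgAAICZABGAmQAigJkAM4CZAESAmQBVgJkAZoCZAHeAmQCIgJkAmYCZAKqAmQC7gJkAzICZAN2AmQDugJkA/4CZAACAqgARgKoAIoCqADOAqgBEgKoAVYCqAGaAqgB3gKoAiICqAJmAqgCqgKoAu4CqAMyAqgDdgKoA7oCqAP+AqgAAgLsAEYC7ACKAuwAzgLsARIC7AFWAuwBmgLsAd4C7AIiAuwCZgLsAqoC7ALuAuwDMgLsA3YC7AO6AuwD/gLsAAIDMABGAzAAigMwAM4DMAESAzABVgMwAZoDMAHeAzACIgMwAmYDMAKqAzAC7gMwAzIDMAN2AzADugMwA/4DMAACA3QARgN0AIoDdADOA3QBEgN0AVYDdAGaA3QB3gN0AiIDdAJmA3QCqgN0Au4DdAMyA3QDdgN0A7oDdAP+A3QAAgO4AEYDuACKA7gAzgO4ARIDuAFWA7gBmgO4Ad4DuAIiA7gCZgO4AqoDuALuA7gDMgO4A3YDuAO6A7gD/gO4AAID/ABGA/wAigP8AM4D/AESA/wBVgP8AZoD/AHeA/wCIgP8AmYD/AKqA/wC7gP8AzID/AN2A/wDugP8A/4D/AMeBlJS3taSUgraWp7eot6iWl5eWlZaCpoXmppWkkrintYOot4W2xZGjpMm4lbmVlYeHlpeWqKXXt9eUgreEk6Wjk7jHt7ei08aBxpVxgYOTlYaXl5eGp4W3lYWWp5eCt6Skdeaj14D3k5WCg5aml6iElqeHlpSXl6eFhqeXmISnpqWC1ZWhkOeFl5WYl5SFtaWUp4eHlJSWlqinl4eWhriWtue2qLmAxoaXlZalsfelg6WXh4engLaGqJeHhpeol5aUltjIt5OUp4akc/iA9KWEhaeHhpeyk6eWloaFmKeFpISFdPWiZIVzg6T3xvfA+LaEh3aXp5Kkt5aWp4OWlri2p4Vz5uP49vb39pWVpuSA9+aFhqeXlLS4p7aVhIKnuHaXuIT1gMa2o7SxcZfFxIDA8/bGp5dzkdjFk9eXpXCmppaHx/ig+ICQocSRc/aCo+aQwrLnxvjCgZLlpda4t4GUdobVgKCQ9Pf4xnKW6JO31KSAwKCAgIG2koBxlLfG15OVucaQ9/b1YnT39tink8nHxrT016DJxunm9uaCkpSEt4KVx3CFx7iAgpOTpaaVt8elgPaGkMm3lYCAkeakk6S1tYGilfTEkKTGxcbWtdaToqOi2JeAuLiBpejUgOeBxLbIpKD5oKHW9qWnhYVjx/nnyLWlt5ClyIC4pZTYk7WmuJa01YCB+PaAgYKUdHSRgbO2loGAtoW1g5a4t6e2p5e2hZXY18P2kOm2t7a15tbn1oLForbX1oCVx6iXhLiXlsaVt3OW+ICygcbGxcWDhITn95JR5aKA58aVhZWVlMfIx4TItoX2gPn4xICkx8fGgnWm9cXFspOix5akk5OTkKCihIWEpdfUgMOg56bIdaeggqS22PbTo9aWdaW4tre3p4WWhrekltb6oMSmhbeWgMTHprXHxOT3taaVtod1hbaGt4eGuKaDhseA1qSlt3C1pYaWtnO0scXng5O4p6alkseDt6anpqaTx4C41qCQtcinhIeWpZOgo/eWZIGSg6O3gZOThIW3lpO2kpboo6LZpsaQhIa2kNeD9sWlt8fCsML2poSFp5aEcqSSxsaQwaGQgNm2psiRo4PF9ramcabIxIDp59e2xoanlZTXgLbpg6fGppeYloKWlLP2U4SVlLVy15BwlYbHt5aFg9eCp6a3t6iXg3GClpamlvaVhpTX6dez99aChZfXhqajo6VklqeXp4WRyJWXh6aFhfd0pfe119SDxde1tti2ppSTt6a2ppaogpa4lpeXpaaFttb4hVOlpaW1haXptYLHlHPYpZW4lnSClriWl5aktpW1triChYOCxYO0tJWkpKOEtaSmqJe2tZHHpqWlpYK3leaig5SnuKc="/>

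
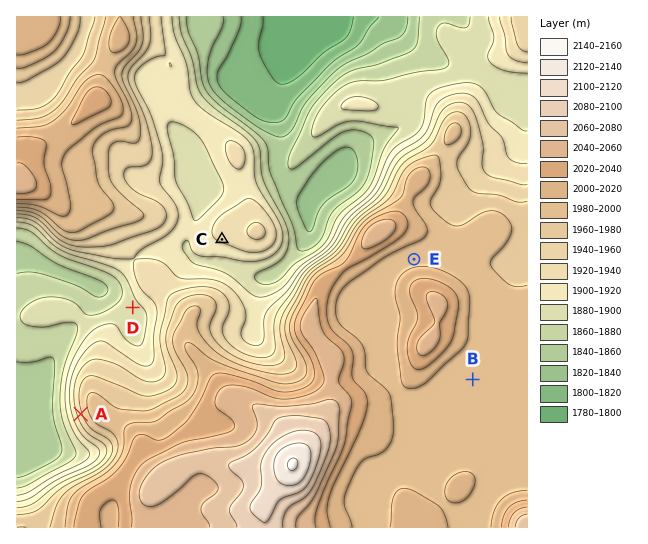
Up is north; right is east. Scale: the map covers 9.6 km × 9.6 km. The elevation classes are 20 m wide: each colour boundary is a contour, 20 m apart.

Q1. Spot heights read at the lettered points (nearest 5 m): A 1955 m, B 1990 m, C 1925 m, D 1895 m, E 1995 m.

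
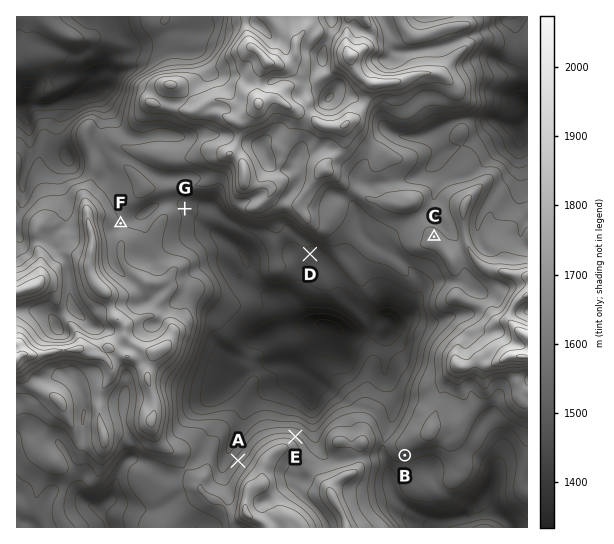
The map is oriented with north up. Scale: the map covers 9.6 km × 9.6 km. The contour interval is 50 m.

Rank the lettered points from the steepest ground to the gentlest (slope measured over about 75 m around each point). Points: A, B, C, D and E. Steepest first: E A B D C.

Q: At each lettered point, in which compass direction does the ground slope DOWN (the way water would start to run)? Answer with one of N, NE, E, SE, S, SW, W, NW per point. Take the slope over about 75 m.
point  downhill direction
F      NE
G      E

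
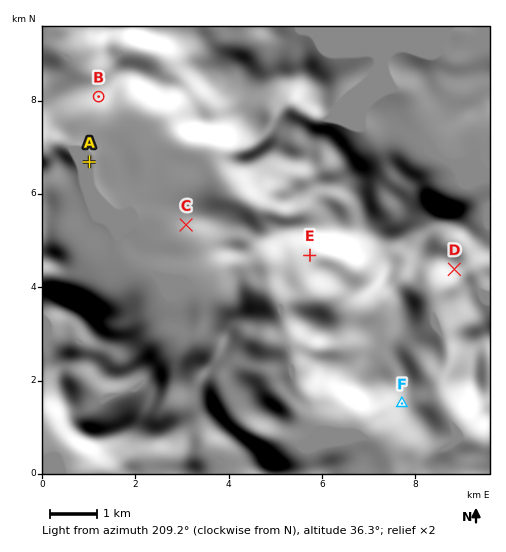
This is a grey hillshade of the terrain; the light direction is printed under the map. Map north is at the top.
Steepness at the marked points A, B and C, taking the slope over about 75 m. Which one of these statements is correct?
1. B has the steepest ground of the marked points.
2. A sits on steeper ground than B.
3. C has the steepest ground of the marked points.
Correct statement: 1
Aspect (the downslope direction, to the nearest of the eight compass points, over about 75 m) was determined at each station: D S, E S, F S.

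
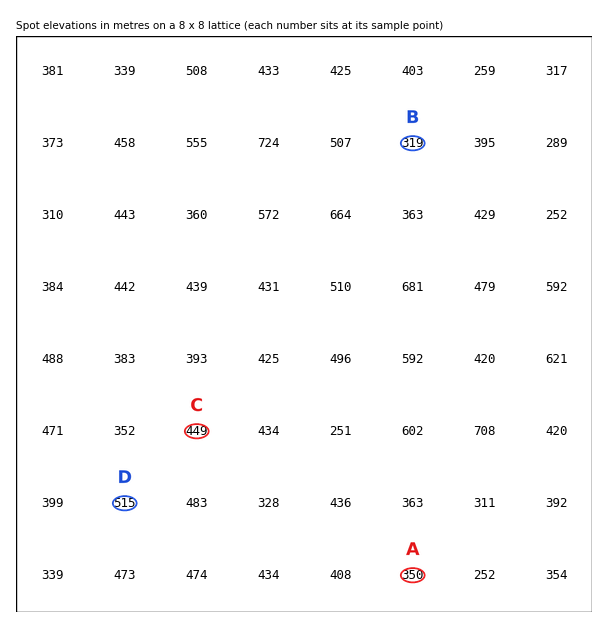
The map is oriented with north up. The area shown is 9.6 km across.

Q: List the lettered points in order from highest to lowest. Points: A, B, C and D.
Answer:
D C A B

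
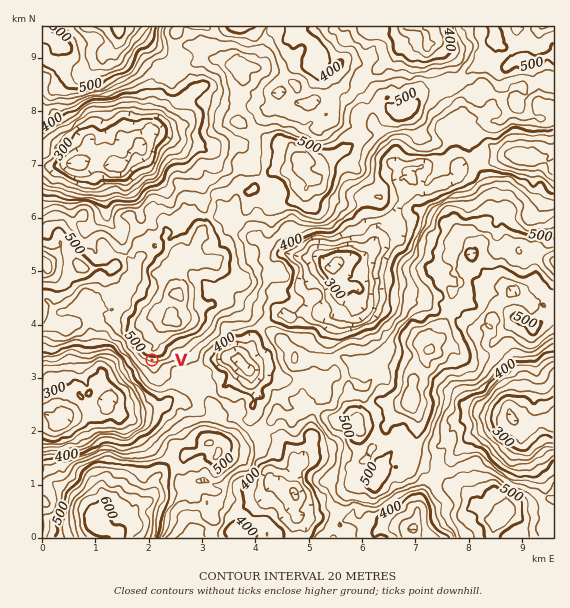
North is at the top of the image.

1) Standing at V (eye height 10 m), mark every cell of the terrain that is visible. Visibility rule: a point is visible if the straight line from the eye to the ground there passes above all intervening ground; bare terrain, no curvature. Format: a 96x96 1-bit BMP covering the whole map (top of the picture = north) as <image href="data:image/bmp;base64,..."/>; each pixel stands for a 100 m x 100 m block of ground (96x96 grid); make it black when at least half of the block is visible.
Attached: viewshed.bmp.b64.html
<image width="96" height="96" href="data:image/bmp;base64,Qk2+BAAAAAAAAD4AAAAoAAAAYAAAAGAAAAABAAEAAAAAAIAEAAATCwAAEwsAAAIAAAAAAAAA////AAAAAAAAAAAAAAAAAAAAAAAAAgAAAAAAAAAAAAAAECAAAAAAAAAACAAAEOAAAAAAAAAAGAAAQcAAAAAAAAAAHAAAQ8AAAAACAAAADgAA/+AAAAACAAAAHgAD//gAAAAHgAAAHgAP//4AAAAPxAAAAAAc//wAAAAfzAAAAABwf/wAAAA/3gAAAAD4f/wAAAA//wAAAAB5//8AAAA//wAAAAD///8AAAAf/wAAAAD///+AAAAf4wAAAAD////gAAAH4YAAAAD////4AAAH8AAAAAD////+QAAH4AAAAAD/////+MAH4AAAAAD/////+eAG8AAAAAD/////+eAG4AAAAAD/////2OIO4AIAAAD//x//gPMP4AwAAADx/g//hH/f4PgAAADx8Af/GHvv4/gAAAD54AD/fP9D5/gAAAD/4AB//v+D//wAAAD/wAD/D/+Hx/wAAAD/wAP/Gf/3x3wAAAD/gB//AP/30/wAAAD/AB/+AP+38PwAAAD/gB//AP8J8PwAAAD/gD/4AP8A9H8AAAD/gB9oAP8B9H8AAAD/wAwAAP8A9/8AAAD/wAAAAP4AZ/+AAAA/wAAAAHwAB/+AAAD/wAAAAHgAD/6AAADPgAAAADAAA/+AAADPgAAAACAAAf2AAADnAAAAAAAAAPzgAADkAAAAAAAAAH/gAADoAAAAAAAAAH/4AAD4AAAAAAAAAP74AAC4AAAAAAAAAf/5AAD4AAAAAAAAAf/4AADwAAAAAAAAAf/4AADwAAAAAAAAAP/8AADgAAAAAAAAAH/8AADgAAAAAAAAAD/4AAFgAAAAAAAAAB/oAANAAAAAAAAAAA/4ACcAAAAAAAAAAAf4AecAAAAAAAAAAAP4D8EAAAAAAAAAAAH8BwAAAAAAAAAAAAD8AAAAAAAAAAAAAAB8AAAAAAAAAAAAAAAcAAAAAAAAAAAAAAAMAAAAAAAAAAAAAAAAAAAAAAAAAAAAAAAAAAAAAAAAAAAAAAAAAAAAAAAAAAAAAAAAAAAAAAAAAAAAAAAAAAAAAAAAAAAAAAAAAAAAAAAAAAAAAAAAAAAAAAAAAAAAAAAAAAAAAAAAAAAAAAAAAAAAAAAAAAAAAAAAAAAAAAAAAAAAAAAAAAAAAAAAAAAAAAAAAAAAAAAAAAAAAAAAAAAAAAAAAAAAAAAAAAAAAAAAAAAAAAAAAAAAAAAAAAAAAAAAAAAAAAAAAAAAAAAAAAAAAAAAAAAAAAAAAAAAAAAAAAAAAAAAAAAAAAAAAAAAAAAAAAAAAAAAAAAAAAAAAAAAAAAAAAAAAAAAAAAAAAAAAAAAAAAAAAAAAAAAAAAAAAAAAAAAAAAAAAAAAAAAAAAAAAAAAAAAAAAAAAAAAAAAAAAAAAAAAAAAAAAAAAAAAAAAAAAAAAAAAAAAAAAAAAAAAAAAAAAAAAAAAAAAAAAAAAAAAAAAAAAAAAAAAAAAAAAAAAAAAAAAAAAAAAAAAAAAAAAAAAAAAAAAAAAAAAAAAAAAAAAAAAAAAAAAAAAAAAAAAAAAAAAAAAAAAAAAAAA="/>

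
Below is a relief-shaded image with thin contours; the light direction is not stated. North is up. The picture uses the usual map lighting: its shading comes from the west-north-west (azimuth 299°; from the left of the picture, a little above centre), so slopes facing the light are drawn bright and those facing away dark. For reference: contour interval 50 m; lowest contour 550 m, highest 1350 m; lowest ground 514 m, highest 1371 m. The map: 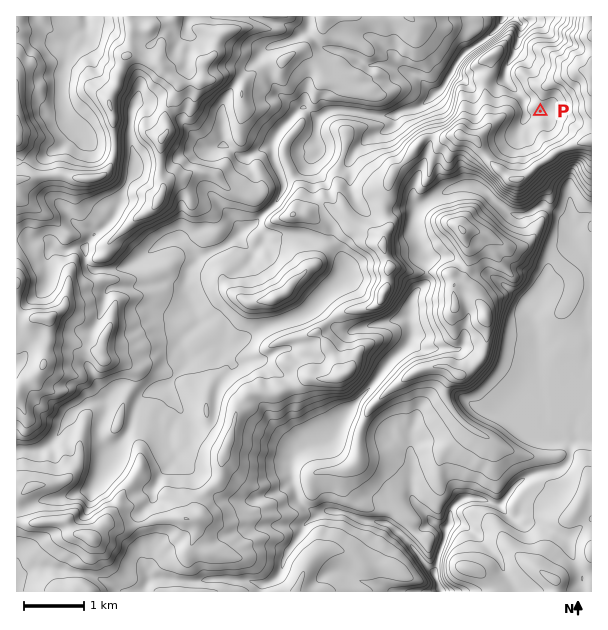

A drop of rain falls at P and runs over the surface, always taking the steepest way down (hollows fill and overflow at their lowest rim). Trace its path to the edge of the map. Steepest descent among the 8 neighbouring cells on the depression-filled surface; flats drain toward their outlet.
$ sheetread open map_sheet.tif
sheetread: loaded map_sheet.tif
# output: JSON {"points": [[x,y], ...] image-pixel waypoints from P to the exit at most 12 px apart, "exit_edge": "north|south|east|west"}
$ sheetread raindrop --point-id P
{"points": [[540, 111], [530, 116], [524, 107], [519, 95], [507, 83], [506, 71], [512, 59], [516, 47], [519, 35], [519, 23], [512, 17]], "exit_edge": "north"}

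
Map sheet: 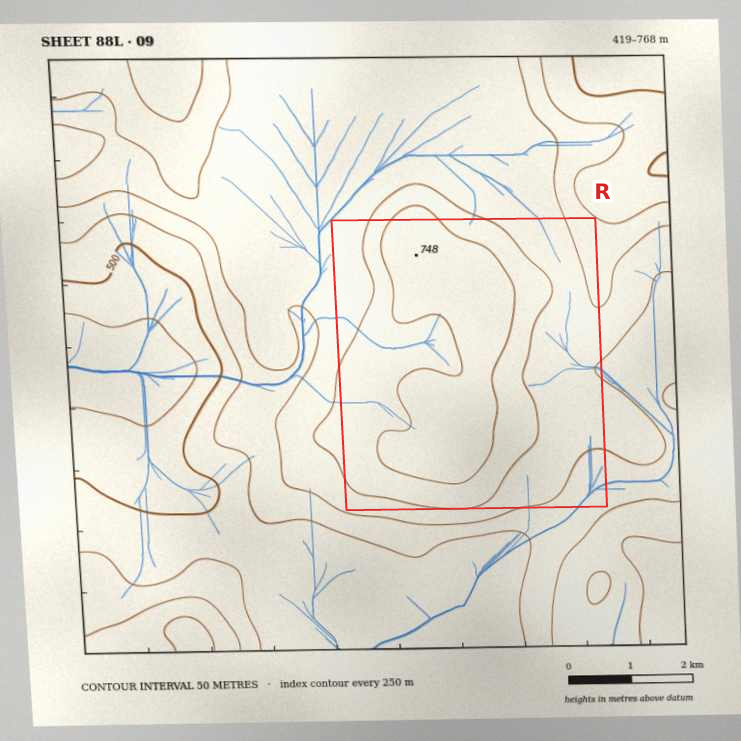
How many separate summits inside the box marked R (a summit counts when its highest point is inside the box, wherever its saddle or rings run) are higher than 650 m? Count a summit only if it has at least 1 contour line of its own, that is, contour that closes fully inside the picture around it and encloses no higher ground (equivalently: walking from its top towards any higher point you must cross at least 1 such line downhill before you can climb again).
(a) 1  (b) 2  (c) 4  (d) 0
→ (a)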